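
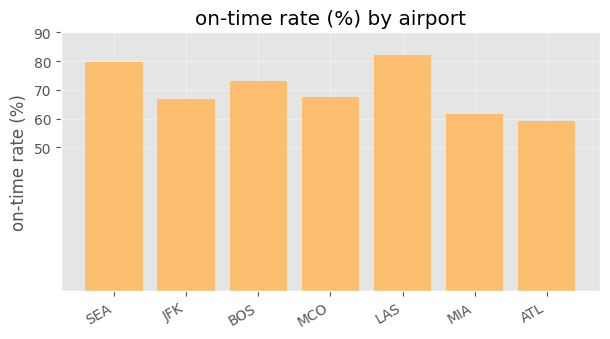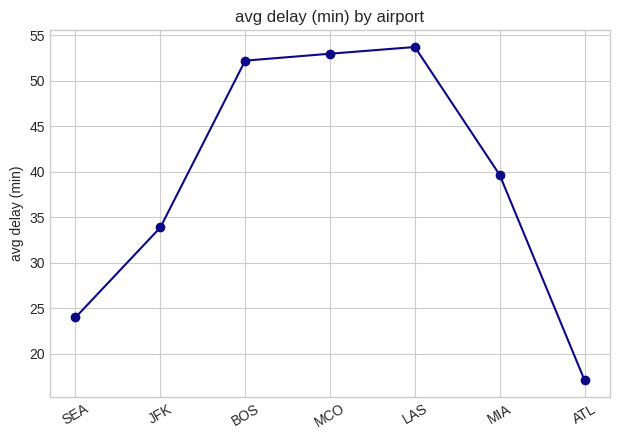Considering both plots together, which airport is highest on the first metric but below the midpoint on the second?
SEA

Chart 2 median avg delay (min) ≈ 40; below-median airports: SEA, JFK, ATL. Among those, SEA has the highest on-time rate (%) (≈ 80).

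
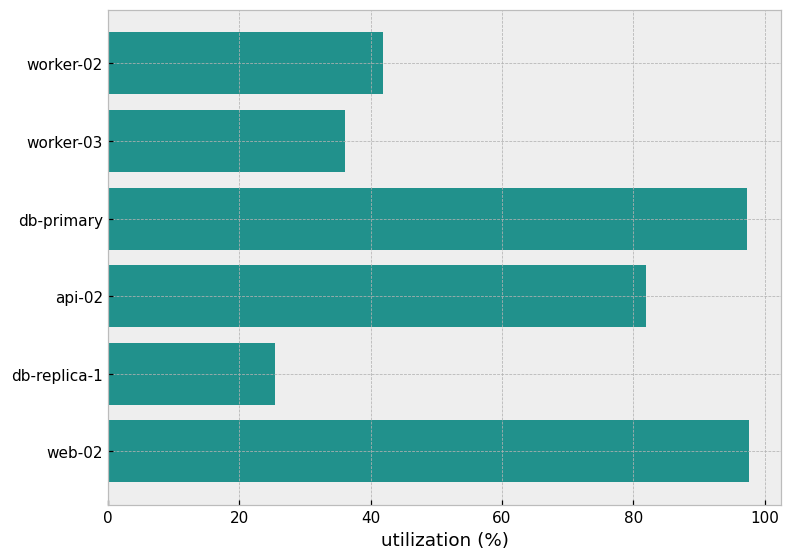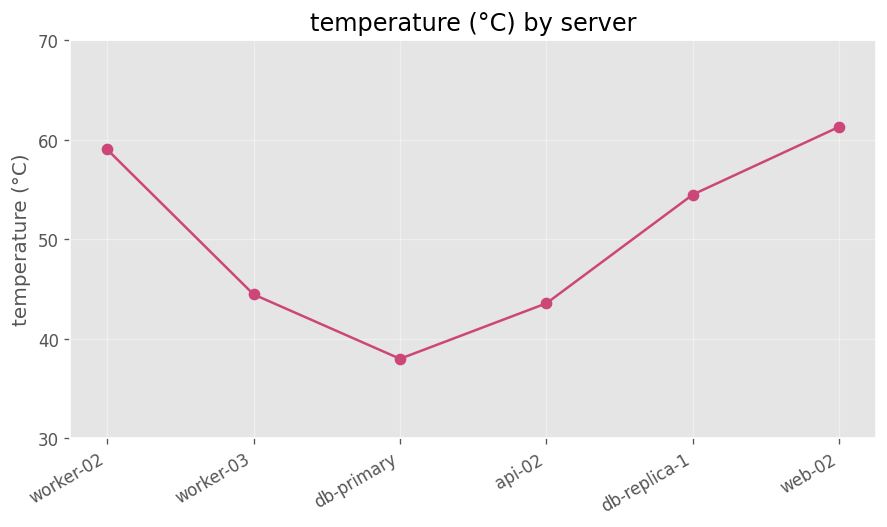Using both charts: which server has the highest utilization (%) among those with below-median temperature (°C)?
db-primary

Chart 2 median temperature (°C) ≈ 50; below-median servers: worker-03, db-primary, api-02. Among those, db-primary has the highest utilization (%) (≈ 100).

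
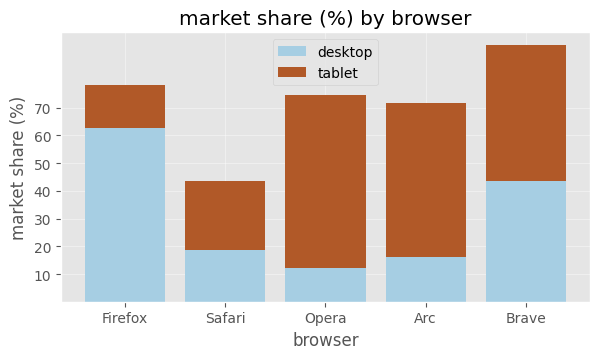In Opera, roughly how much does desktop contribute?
≈ 10

desktop top ≈ 10, bottom ≈ 0; segment ≈ 10.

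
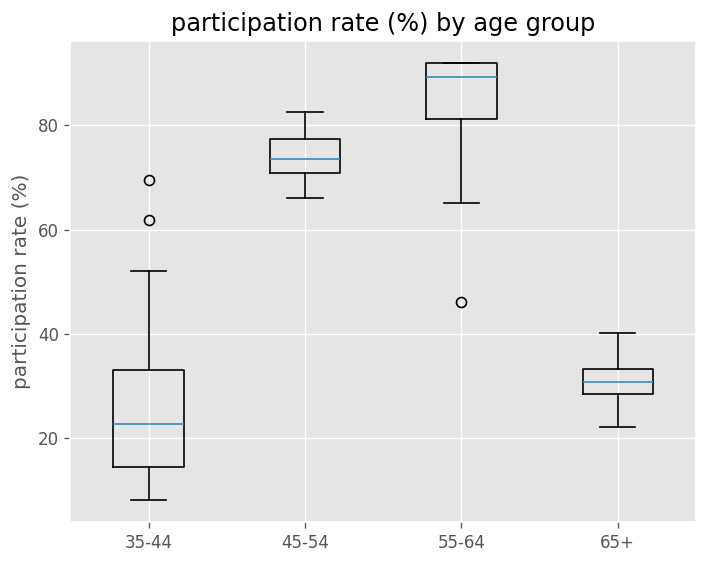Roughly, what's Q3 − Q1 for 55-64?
Q3 ≈ 90, Q1 ≈ 80; IQR ≈ 10.

≈ 10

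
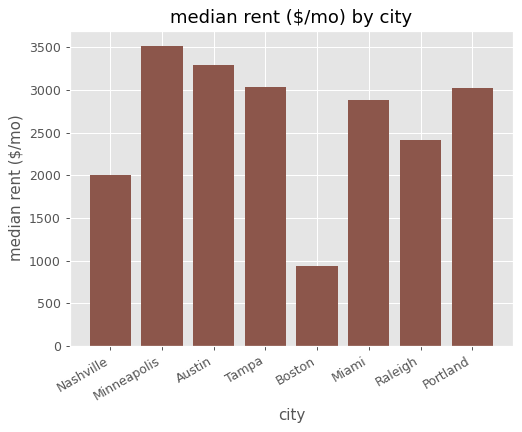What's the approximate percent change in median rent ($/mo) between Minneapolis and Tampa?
Minneapolis ≈ 3500, Tampa ≈ 3000; (3000 − 3500) / 3500 ≈ -14.3%.

≈ -14.3%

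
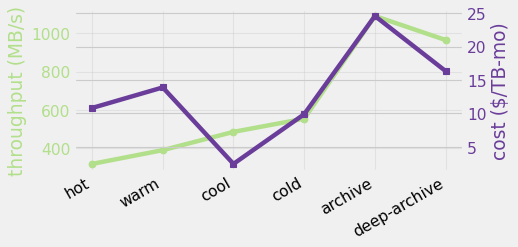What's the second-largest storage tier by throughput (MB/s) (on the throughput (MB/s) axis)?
deep-archive

Top 3 (on the throughput (MB/s) axis): archive ≈ 1100, deep-archive ≈ 1000, cold ≈ 600.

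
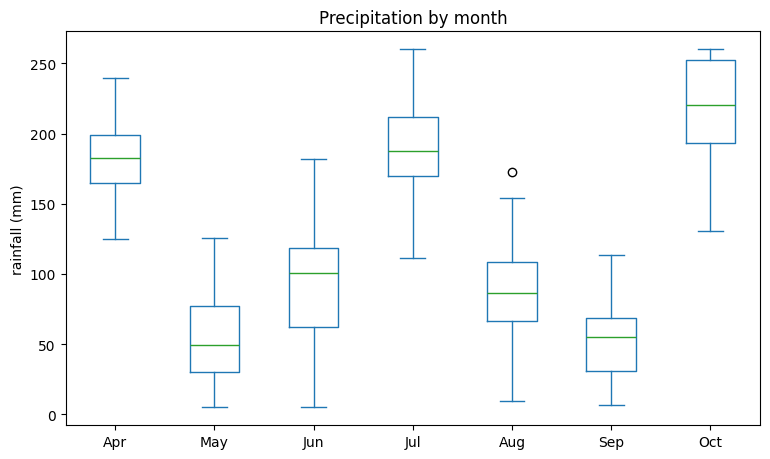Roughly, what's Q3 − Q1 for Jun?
Q3 ≈ 120, Q1 ≈ 60; IQR ≈ 60.

≈ 60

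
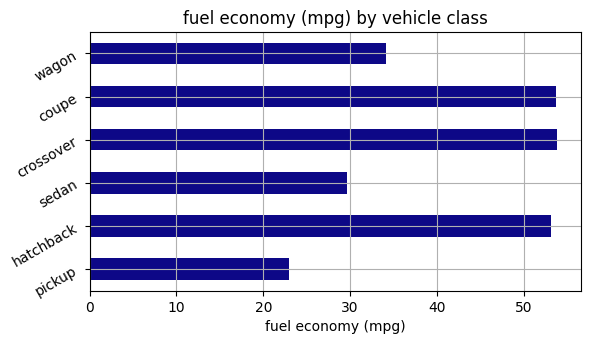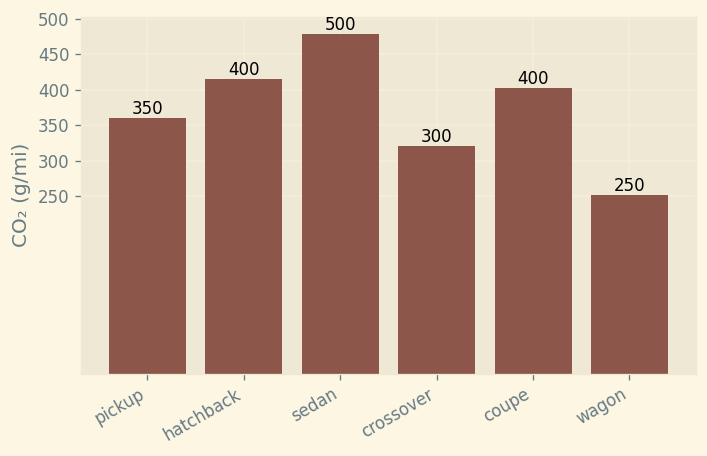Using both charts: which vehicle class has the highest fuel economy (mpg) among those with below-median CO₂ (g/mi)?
Chart 2 median CO₂ (g/mi) ≈ 400; below-median vehicle classes: pickup, crossover, wagon. Among those, crossover has the highest fuel economy (mpg) (≈ 55).

crossover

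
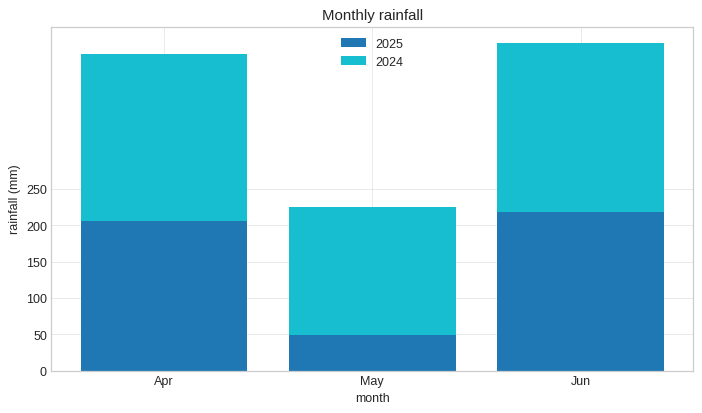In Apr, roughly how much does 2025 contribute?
2025 top ≈ 200, bottom ≈ 0; segment ≈ 200.

≈ 200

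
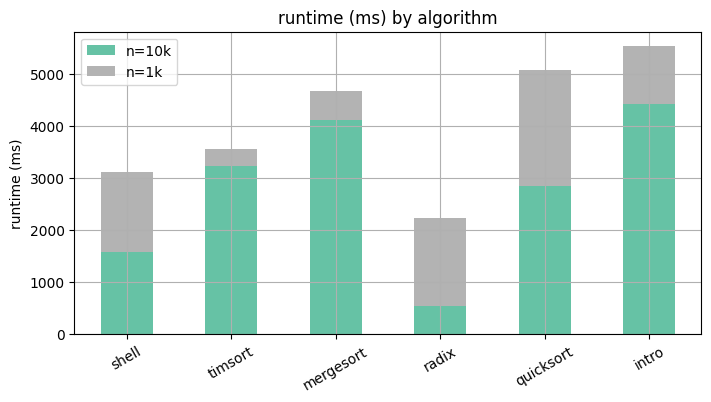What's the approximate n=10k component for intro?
≈ 4500

n=10k top ≈ 4500, bottom ≈ 0; segment ≈ 4500.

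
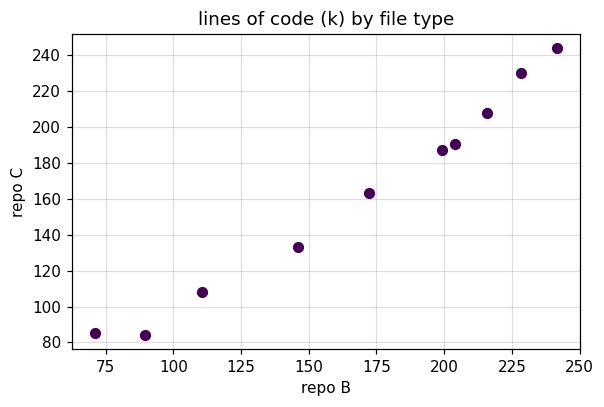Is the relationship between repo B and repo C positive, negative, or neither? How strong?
positive, strong

Points are positively correlated; strong (|r| ≈ 1.0).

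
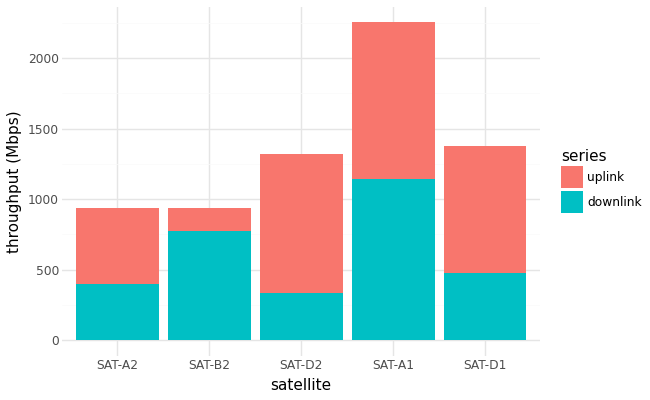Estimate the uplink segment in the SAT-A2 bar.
uplink top ≈ 1000, bottom ≈ 400; segment ≈ 600.

≈ 600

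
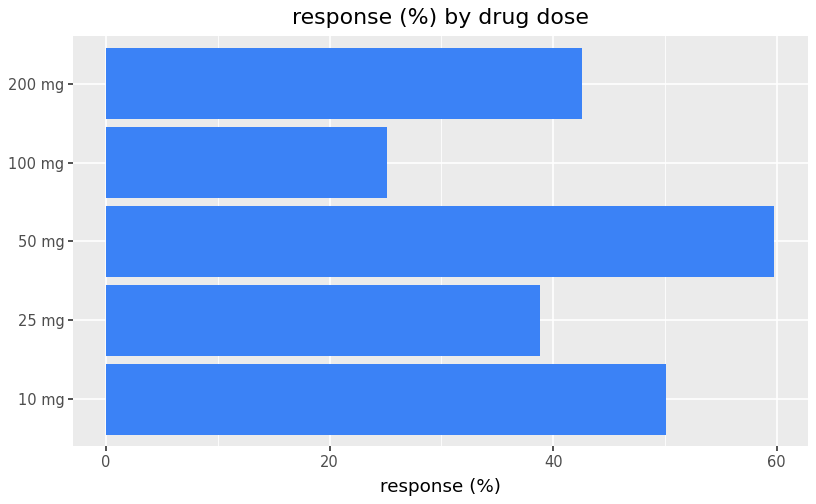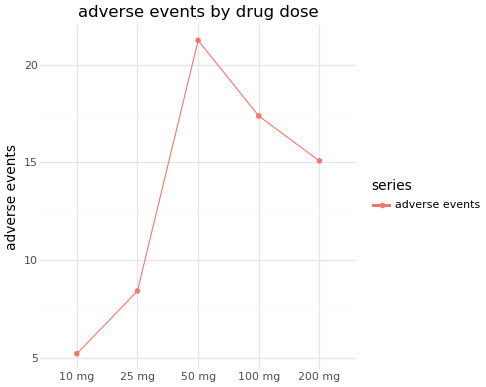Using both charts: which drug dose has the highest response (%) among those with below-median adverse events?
10 mg

Chart 2 median adverse events ≈ 16; below-median drug doses: 10 mg, 25 mg. Among those, 10 mg has the highest response (%) (≈ 50).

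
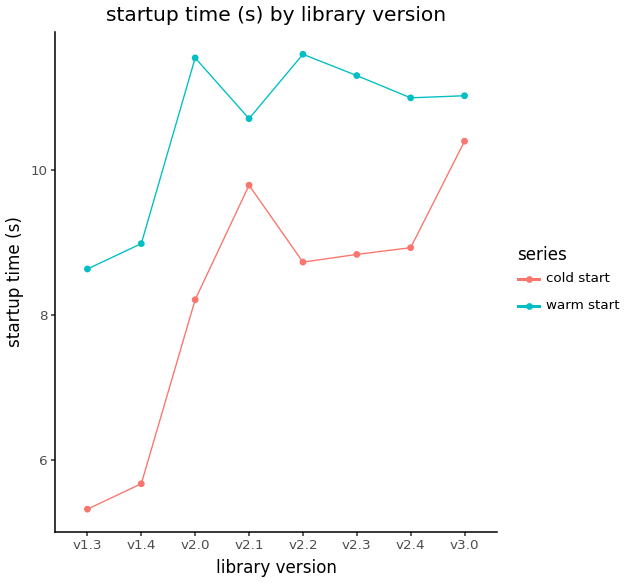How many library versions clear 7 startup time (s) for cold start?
6

Above 7: v2.0, v2.1, v2.2, v2.3, v2.4, v3.0.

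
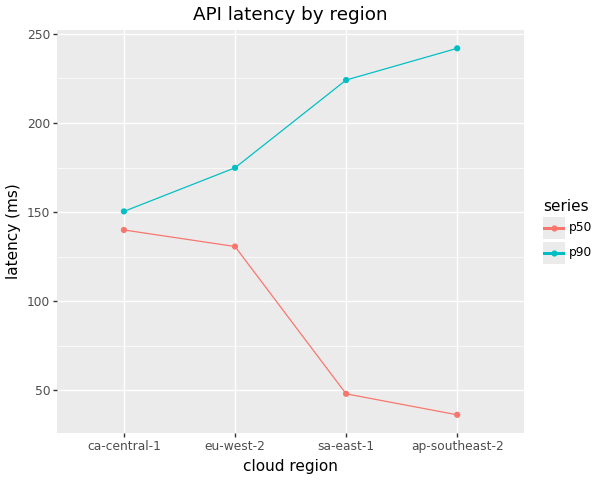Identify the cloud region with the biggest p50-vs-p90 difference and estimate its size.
ap-southeast-2: p50 ≈ 40, p90 ≈ 240 → gap ≈ 200. Next-largest (sa-east-1) is only ≈ 180.

ap-southeast-2, ≈ 200 ms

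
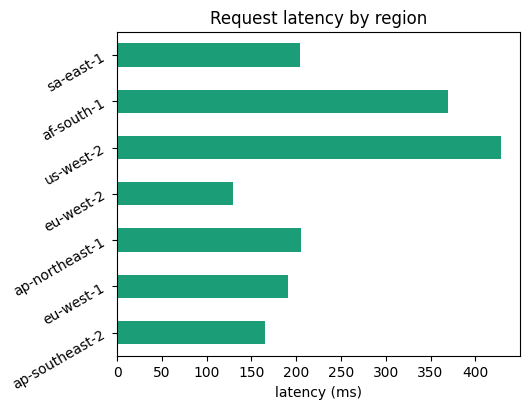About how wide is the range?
≈ 300

Max us-west-2 ≈ 450, min eu-west-2 ≈ 150; range ≈ 300.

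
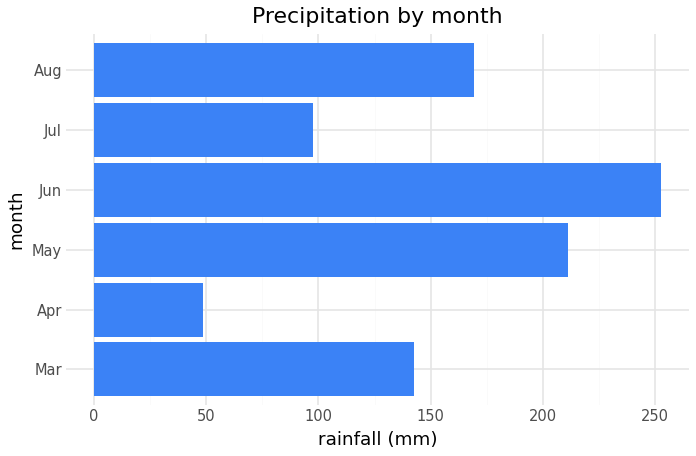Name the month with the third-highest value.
Top 4: Jun ≈ 250, May ≈ 200, Aug ≈ 175, Mar ≈ 150.

Aug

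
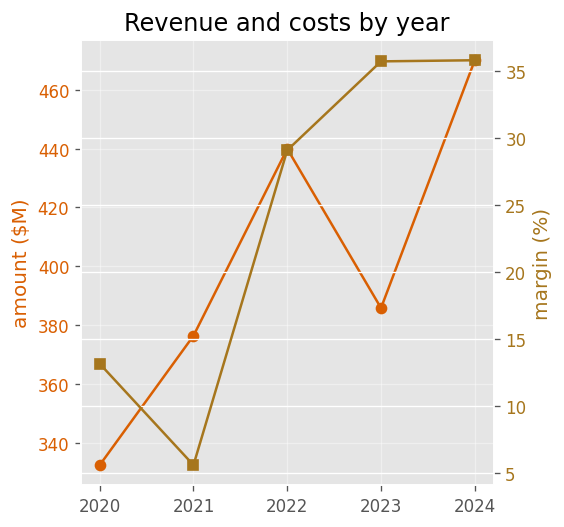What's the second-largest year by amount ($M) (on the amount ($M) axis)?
2022

Top 3 (on the amount ($M) axis): 2024 ≈ 480, 2022 ≈ 440, 2023 ≈ 380.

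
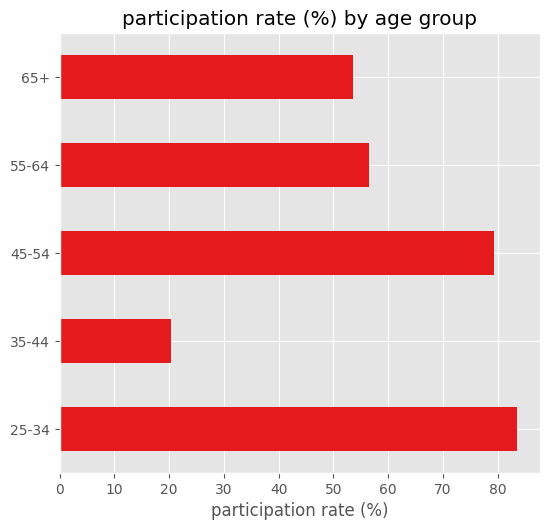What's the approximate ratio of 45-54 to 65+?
45-54 ≈ 80, 65+ ≈ 50; 80/50 ≈ 1.6.

≈ 1.6×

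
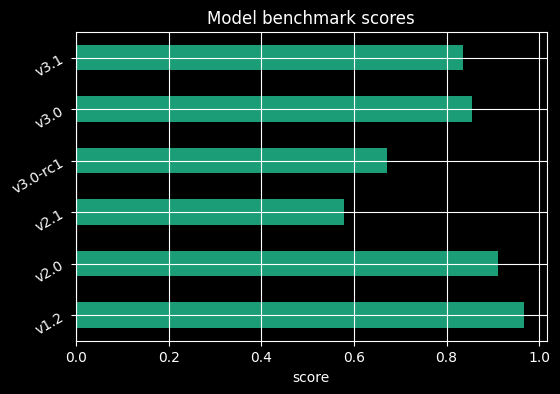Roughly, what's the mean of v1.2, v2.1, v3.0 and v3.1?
(1.0 + 0.6 + 0.9 + 0.8) / 4 ≈ 0.83.

≈ 0.83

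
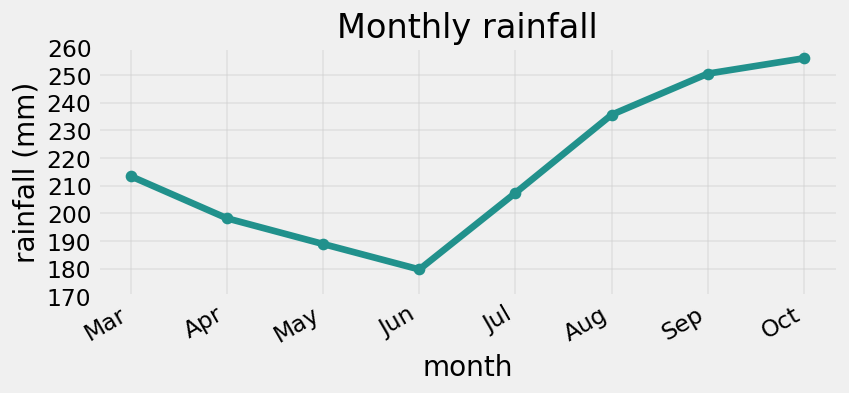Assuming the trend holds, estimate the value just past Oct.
≈ 270

Last three: 240, 250, 260 → slope ≈ 10/step → next ≈ 270.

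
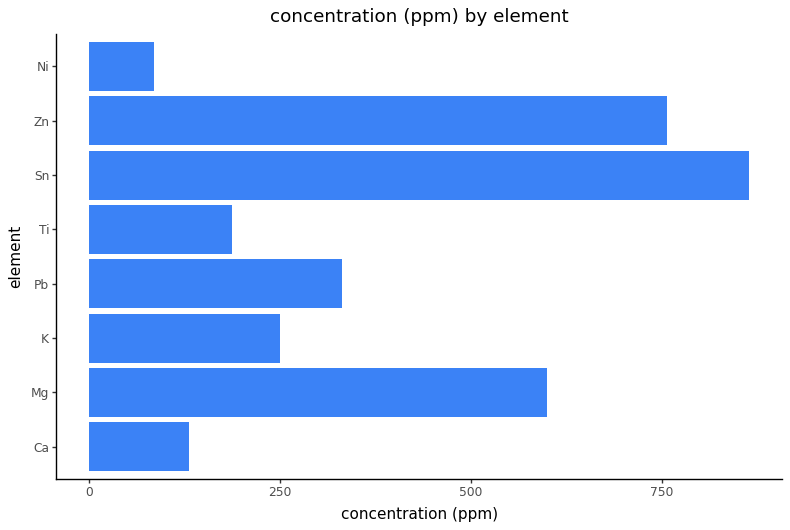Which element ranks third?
Top 4: Sn ≈ 900, Zn ≈ 800, Mg ≈ 600, Pb ≈ 300.

Mg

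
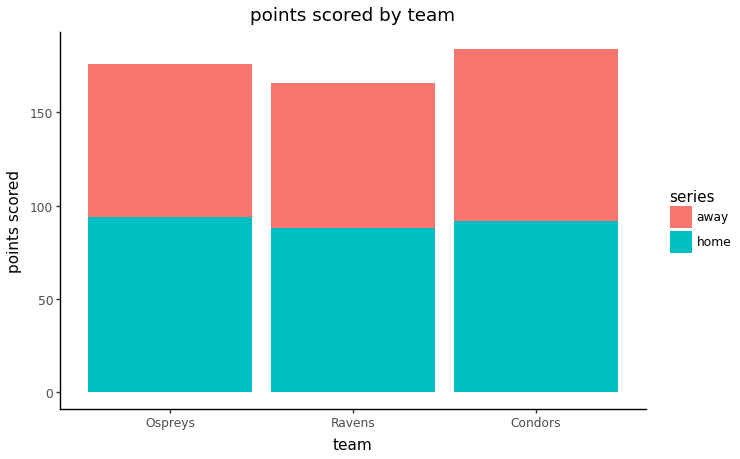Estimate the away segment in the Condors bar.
≈ 80

away top ≈ 180, bottom ≈ 100; segment ≈ 80.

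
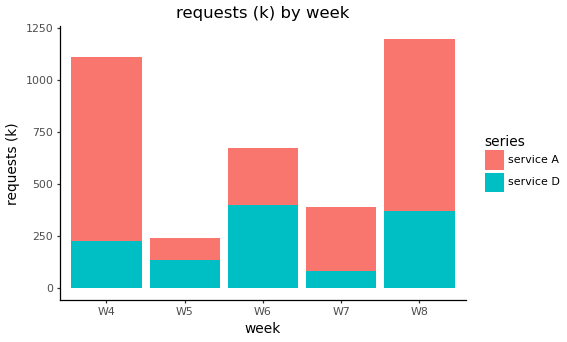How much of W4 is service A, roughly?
≈ 900

service A top ≈ 1100, bottom ≈ 200; segment ≈ 900.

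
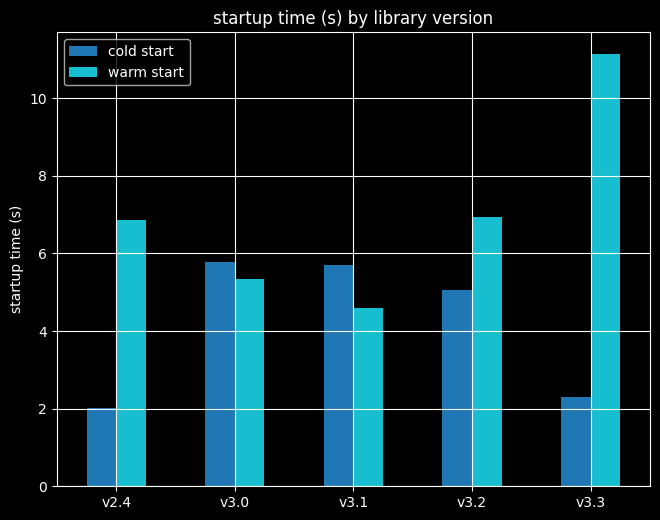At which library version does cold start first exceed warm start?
v2.4: cold start ≈ 2 vs warm start ≈ 7 (not yet); v3.0: cold start ≈ 6 vs warm start ≈ 5 (first crossover).

v3.0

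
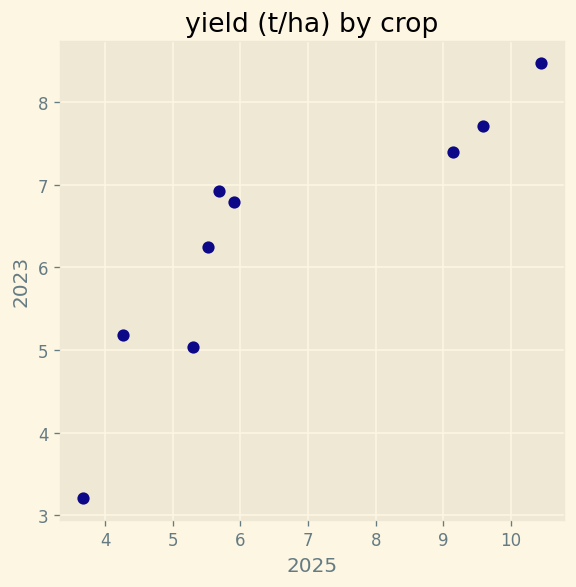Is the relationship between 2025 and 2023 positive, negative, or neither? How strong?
Points are positively correlated; strong (|r| ≈ 0.9).

positive, strong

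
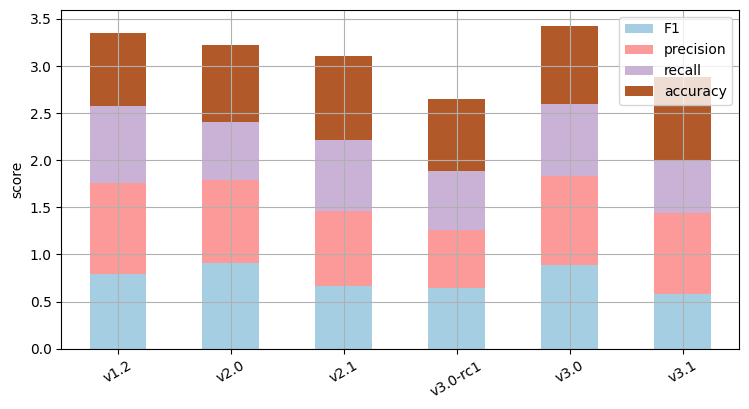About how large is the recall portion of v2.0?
≈ 0.5

recall top ≈ 2.5, bottom ≈ 2.0; segment ≈ 0.5.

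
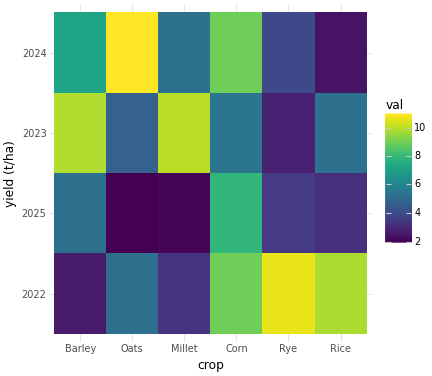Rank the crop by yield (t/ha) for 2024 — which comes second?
Top 3 for 2024: Oats ≈ 11, Corn ≈ 9, Barley ≈ 7.

Corn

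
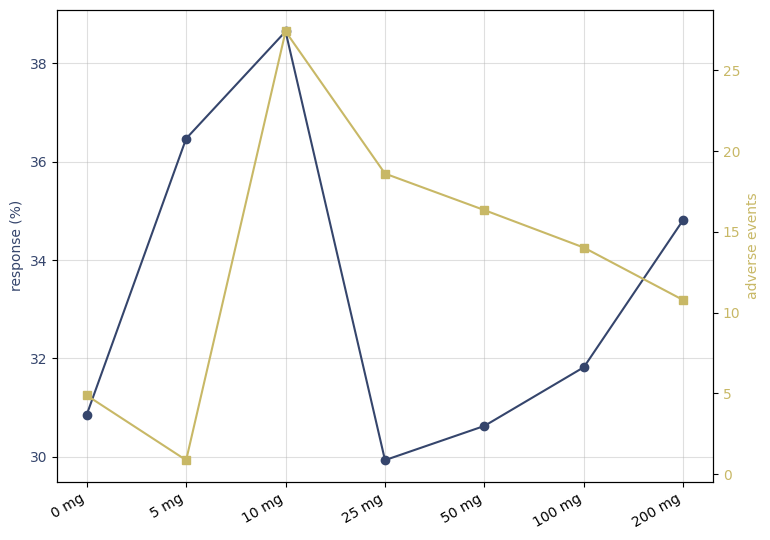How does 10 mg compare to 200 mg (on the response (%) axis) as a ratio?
≈ 1.11×

10 mg ≈ 39, 200 mg ≈ 35; 39/35 ≈ 1.11.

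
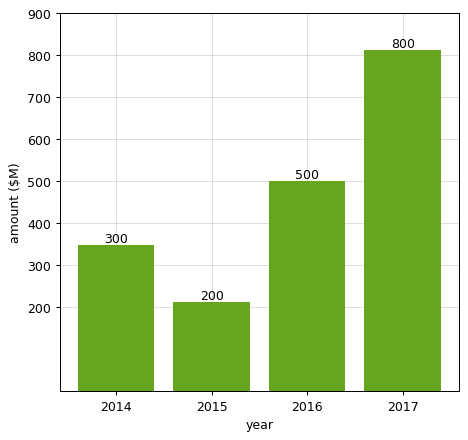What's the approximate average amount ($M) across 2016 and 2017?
(500 + 800) / 2 ≈ 650.

≈ 650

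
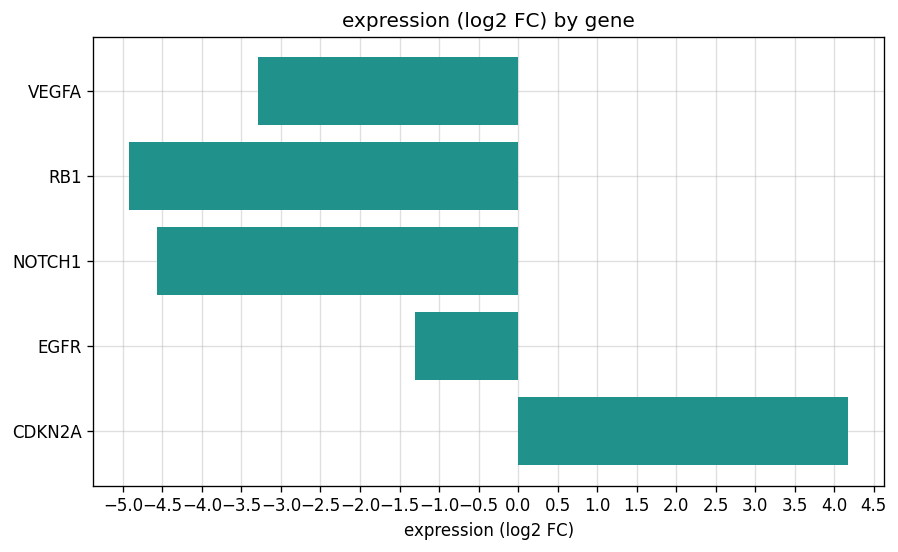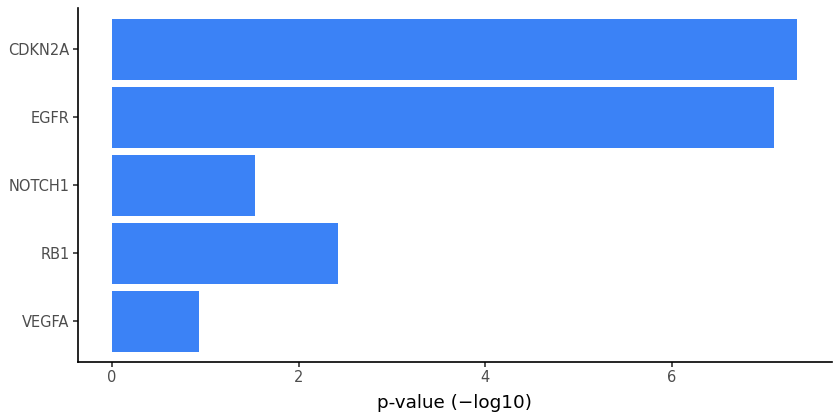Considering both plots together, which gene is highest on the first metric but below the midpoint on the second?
VEGFA

Chart 2 median p-value (−log10) ≈ 2; below-median genes: VEGFA, NOTCH1. Among those, VEGFA has the highest expression (log2 FC) (≈ -3.5).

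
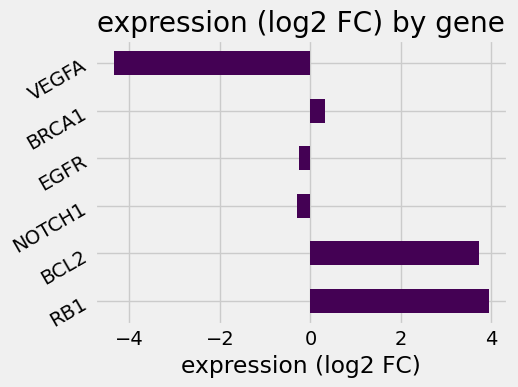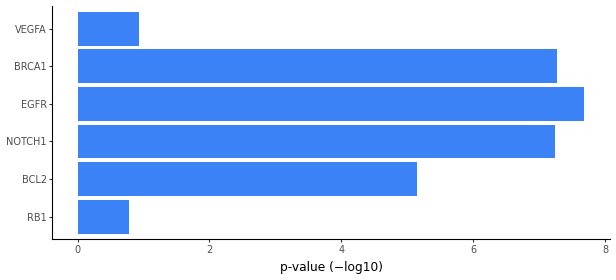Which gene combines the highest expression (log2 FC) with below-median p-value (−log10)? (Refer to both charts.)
Chart 2 median p-value (−log10) ≈ 6; below-median genes: RB1, BCL2, VEGFA. Among those, RB1 has the highest expression (log2 FC) (≈ 4).

RB1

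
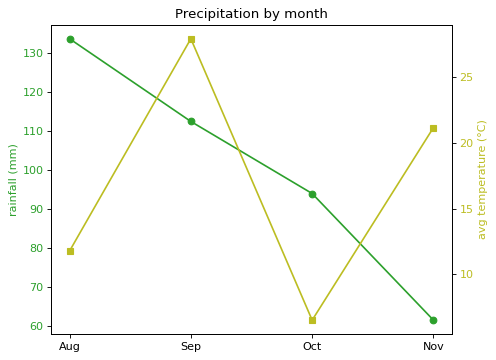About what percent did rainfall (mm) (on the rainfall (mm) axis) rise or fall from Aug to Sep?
≈ -15.4%

Aug ≈ 130, Sep ≈ 110; (110 − 130) / 130 ≈ -15.4%.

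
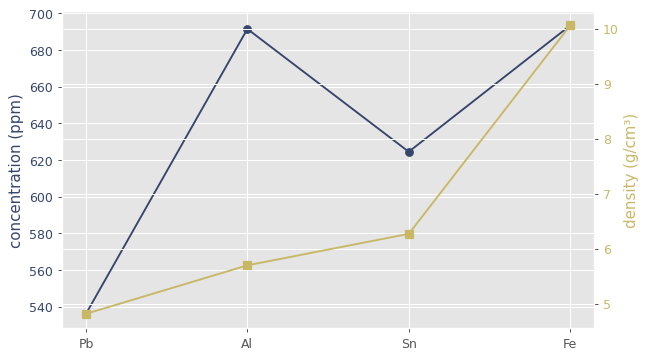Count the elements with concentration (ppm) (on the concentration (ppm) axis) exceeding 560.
3

Above 560: Al, Sn, Fe.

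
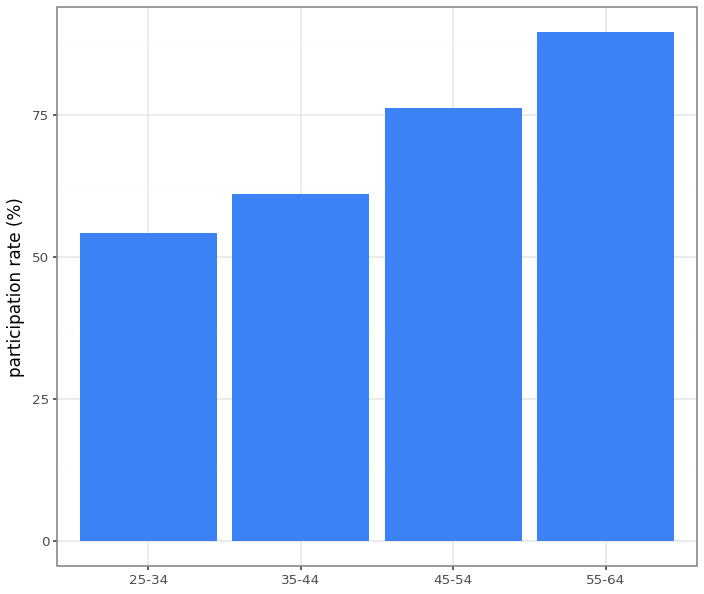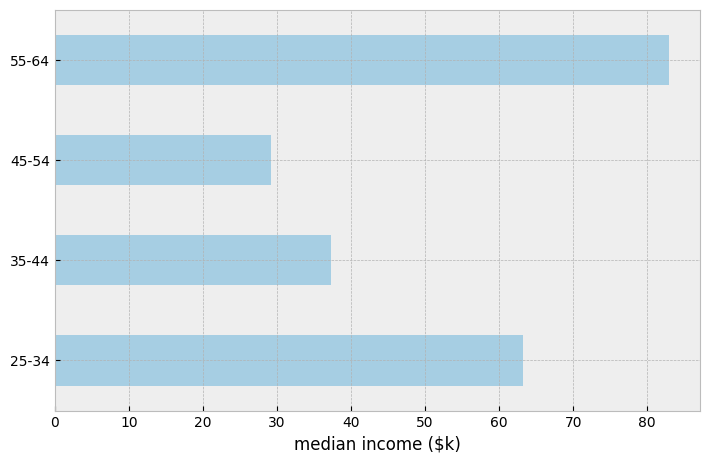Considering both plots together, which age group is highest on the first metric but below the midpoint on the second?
45-54

Chart 2 median median income ($k) ≈ 50; below-median age groups: 35-44, 45-54. Among those, 45-54 has the highest participation rate (%) (≈ 80).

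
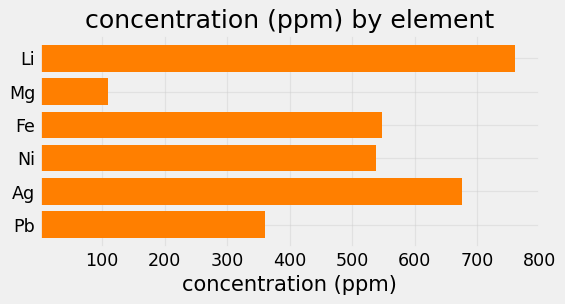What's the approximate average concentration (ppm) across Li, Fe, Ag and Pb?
≈ 600

(800 + 500 + 700 + 400) / 4 ≈ 600.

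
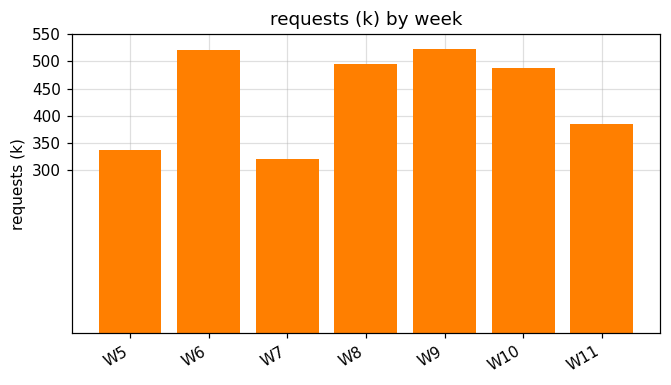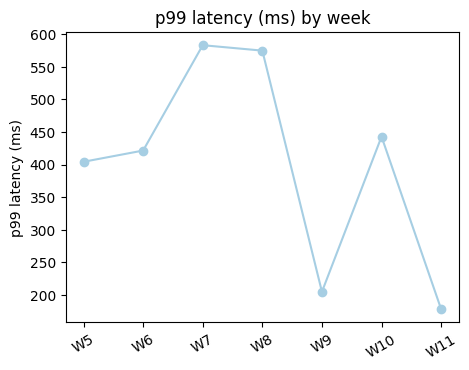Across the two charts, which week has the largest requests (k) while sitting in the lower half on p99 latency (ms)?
W9

Chart 2 median p99 latency (ms) ≈ 400; below-median weeks: W5, W9, W11. Among those, W9 has the highest requests (k) (≈ 500).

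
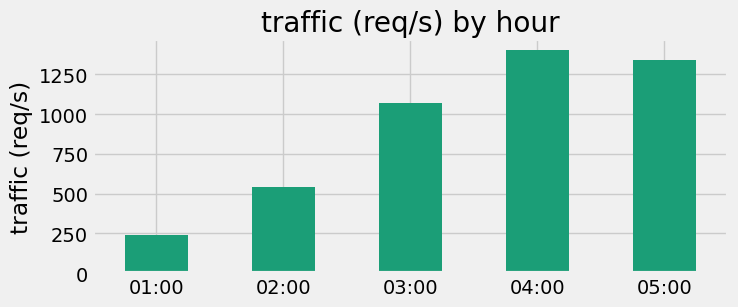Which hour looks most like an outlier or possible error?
01:00 ≈ 200; the rest sit between ≈ 600 and ≈ 1400.

01:00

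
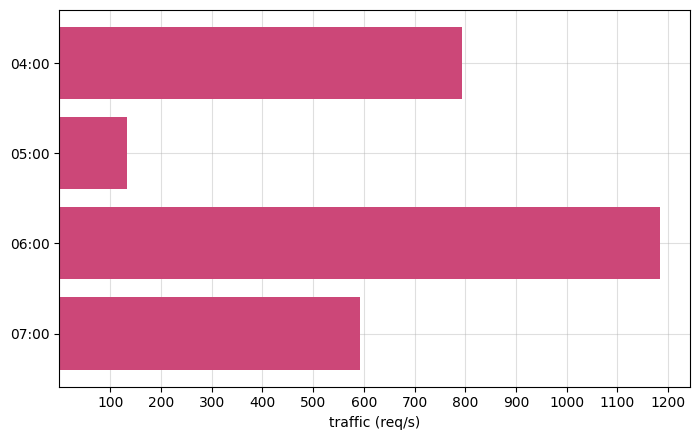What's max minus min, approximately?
≈ 1100

Max 06:00 ≈ 1200, min 05:00 ≈ 100; range ≈ 1100.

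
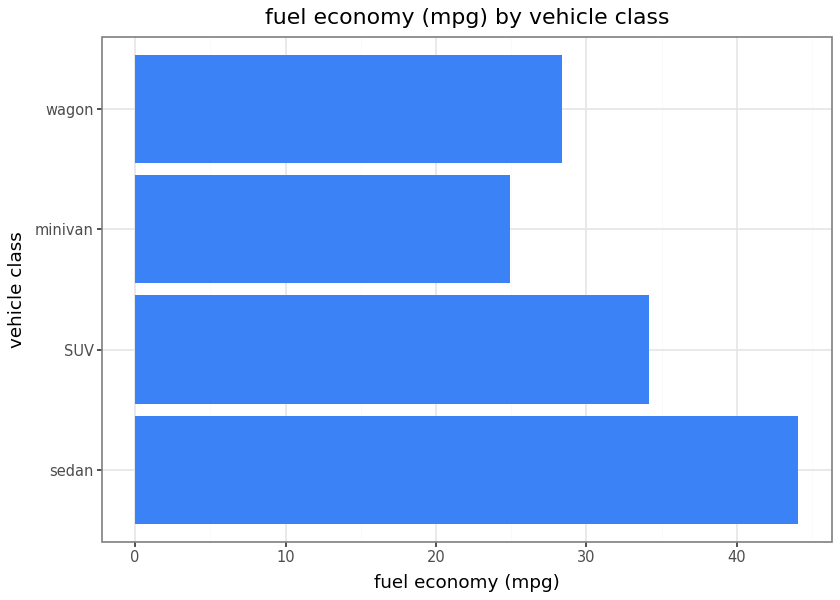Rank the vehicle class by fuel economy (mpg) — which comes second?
Top 3: sedan ≈ 45, SUV ≈ 35, wagon ≈ 30.

SUV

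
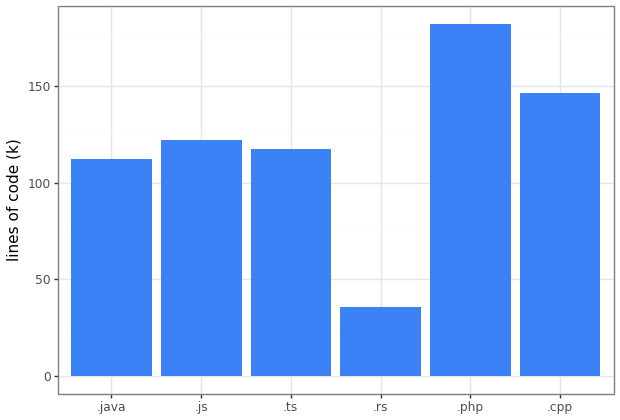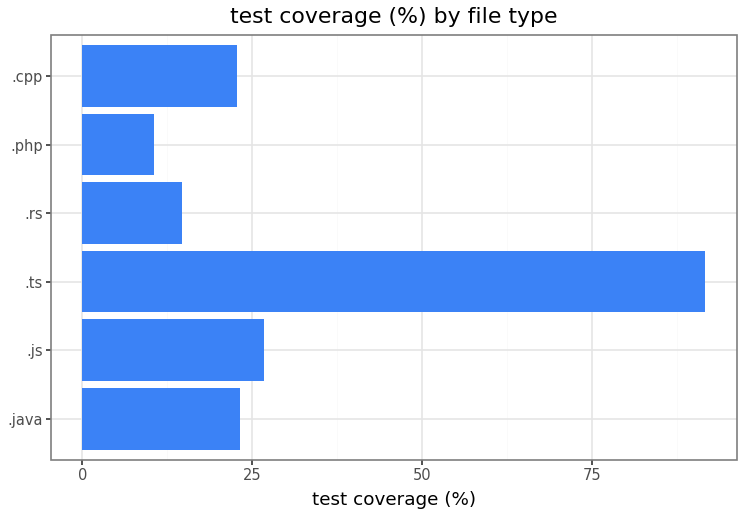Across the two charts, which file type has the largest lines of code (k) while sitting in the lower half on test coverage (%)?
.php

Chart 2 median test coverage (%) ≈ 20; below-median file types: .rs, .php, .cpp. Among those, .php has the highest lines of code (k) (≈ 180).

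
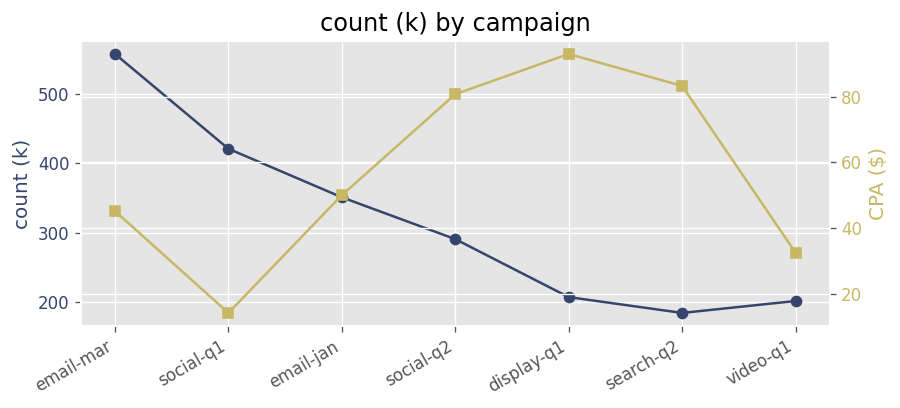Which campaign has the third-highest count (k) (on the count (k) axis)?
Top 4 (on the count (k) axis): email-mar ≈ 550, social-q1 ≈ 400, email-jan ≈ 350, social-q2 ≈ 300.

email-jan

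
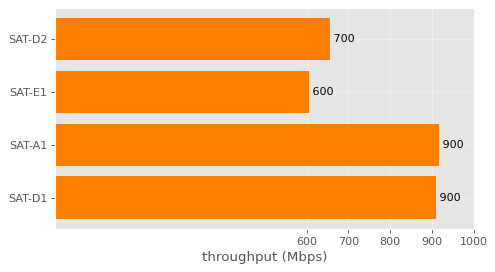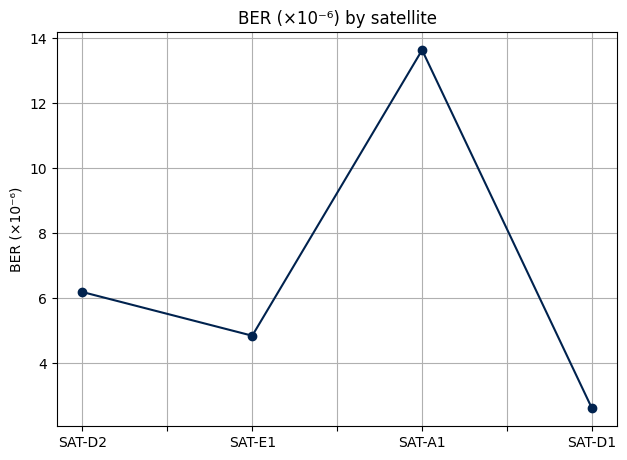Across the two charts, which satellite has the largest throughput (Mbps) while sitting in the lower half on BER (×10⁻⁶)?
Chart 2 median BER (×10⁻⁶) ≈ 6; below-median satellites: SAT-E1, SAT-D1. Among those, SAT-D1 has the highest throughput (Mbps) (≈ 900).

SAT-D1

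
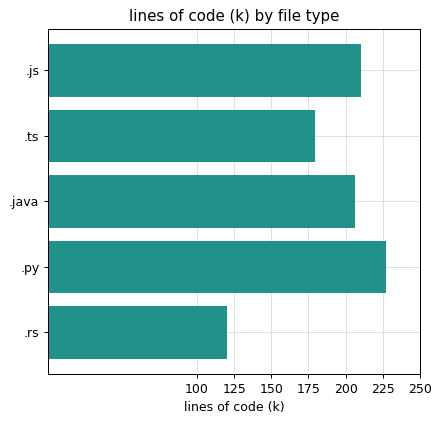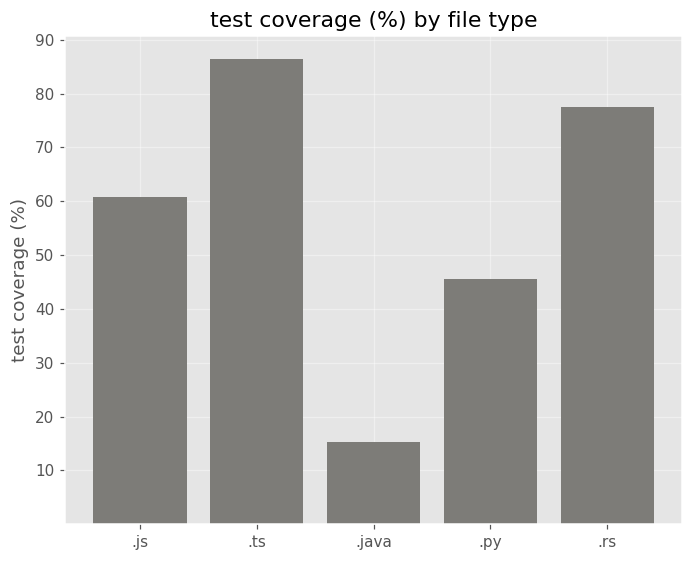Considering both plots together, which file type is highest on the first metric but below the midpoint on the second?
Chart 2 median test coverage (%) ≈ 60; below-median file types: .java, .py. Among those, .py has the highest lines of code (k) (≈ 225).

.py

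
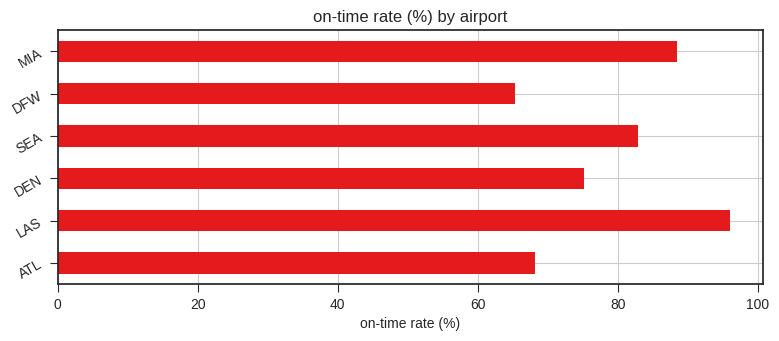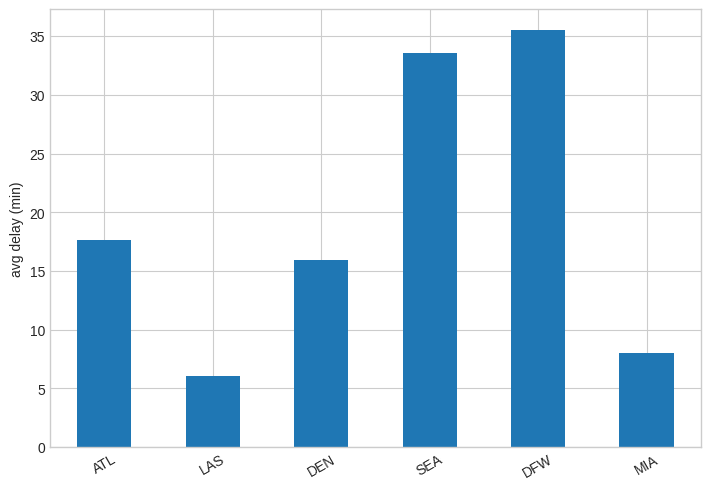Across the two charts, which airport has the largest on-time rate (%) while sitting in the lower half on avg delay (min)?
LAS

Chart 2 median avg delay (min) ≈ 15; below-median airports: LAS, DEN, MIA. Among those, LAS has the highest on-time rate (%) (≈ 100).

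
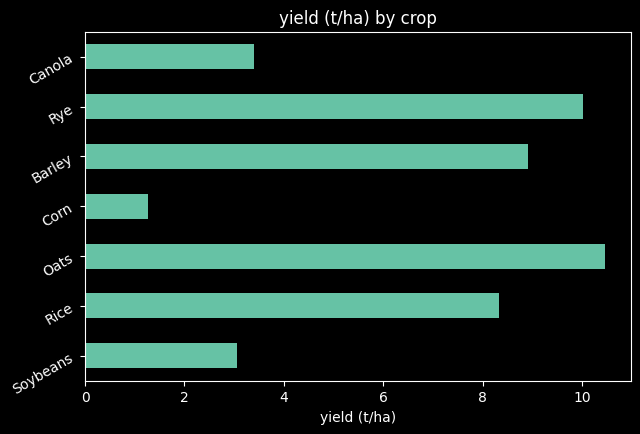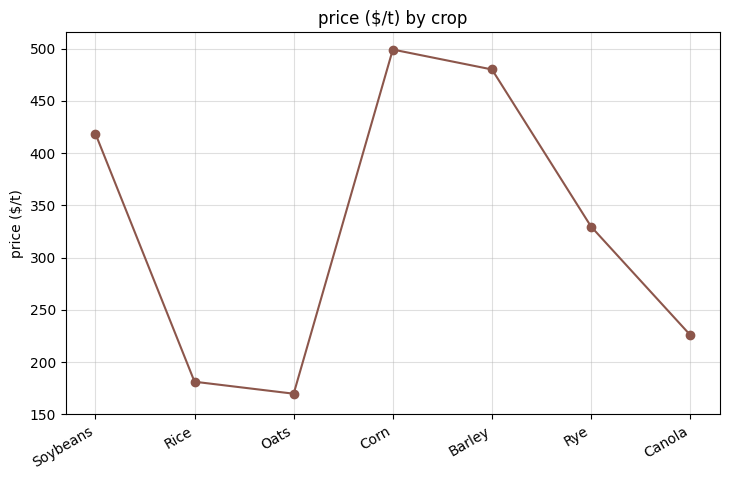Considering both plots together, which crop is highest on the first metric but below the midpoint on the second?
Chart 2 median price ($/t) ≈ 350; below-median crops: Rice, Oats, Canola. Among those, Oats has the highest yield (t/ha) (≈ 10).

Oats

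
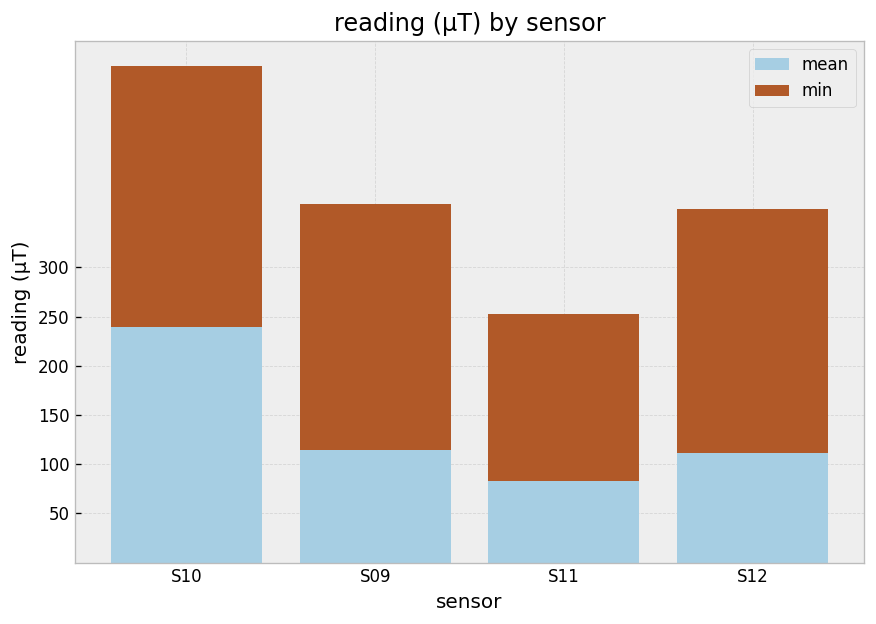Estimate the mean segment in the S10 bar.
≈ 250

mean top ≈ 250, bottom ≈ 0; segment ≈ 250.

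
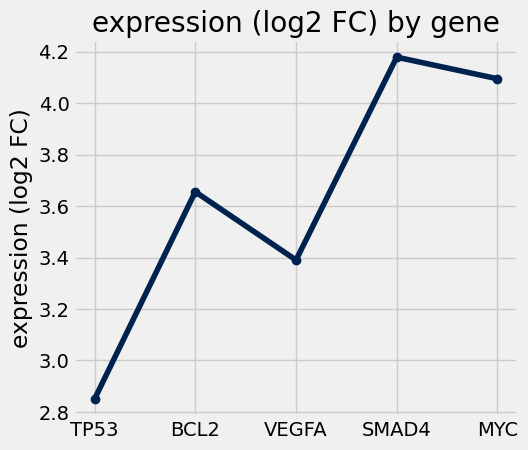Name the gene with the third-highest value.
Top 4: SMAD4 ≈ 4.2, MYC ≈ 4.0, BCL2 ≈ 3.6, VEGFA ≈ 3.4.

BCL2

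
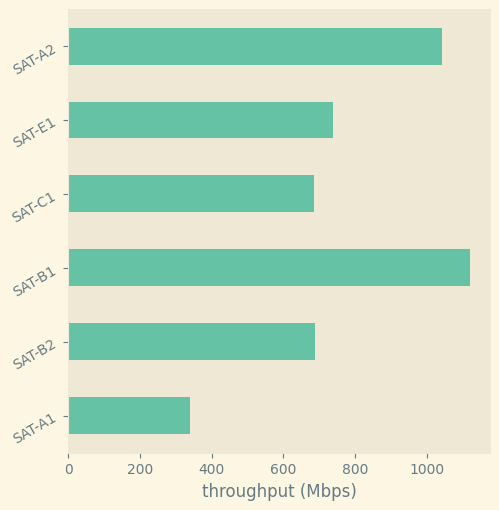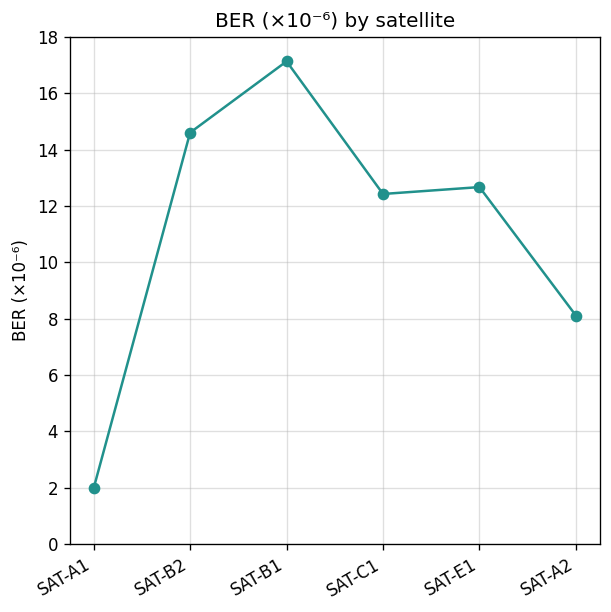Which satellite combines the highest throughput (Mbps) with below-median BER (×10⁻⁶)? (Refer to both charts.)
Chart 2 median BER (×10⁻⁶) ≈ 12; below-median satellites: SAT-A1, SAT-C1, SAT-A2. Among those, SAT-A2 has the highest throughput (Mbps) (≈ 1000).

SAT-A2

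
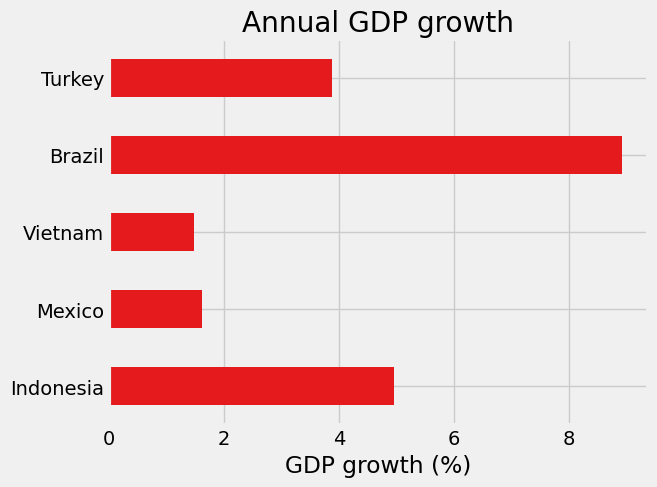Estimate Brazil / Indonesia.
≈ 1.8×

Brazil ≈ 9, Indonesia ≈ 5; 9/5 ≈ 1.8.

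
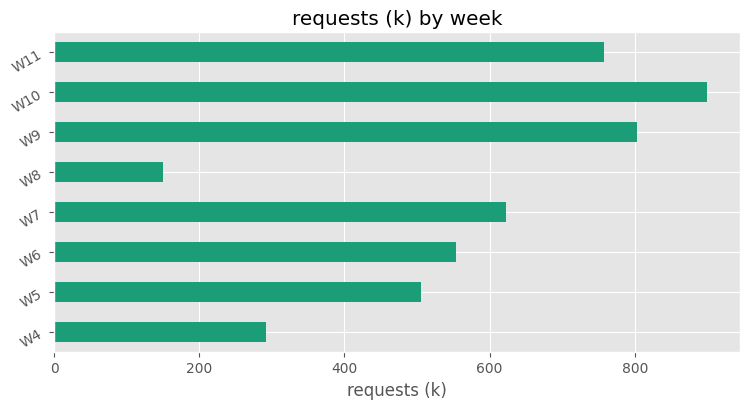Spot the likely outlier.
W8

W8 ≈ 200; the rest sit between ≈ 300 and ≈ 900.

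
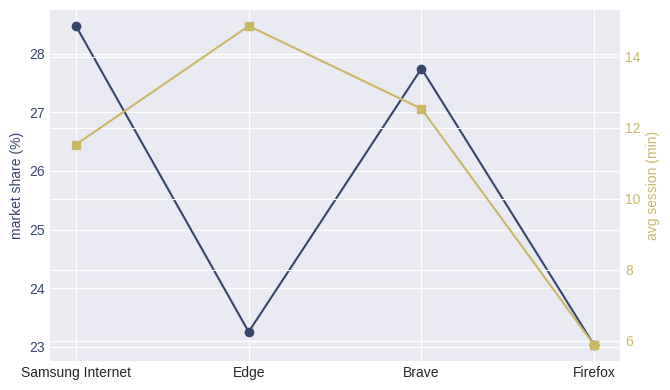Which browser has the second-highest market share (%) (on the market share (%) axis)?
Brave

Top 3 (on the market share (%) axis): Samsung Internet ≈ 28.5, Brave ≈ 27.5, Edge ≈ 23.5.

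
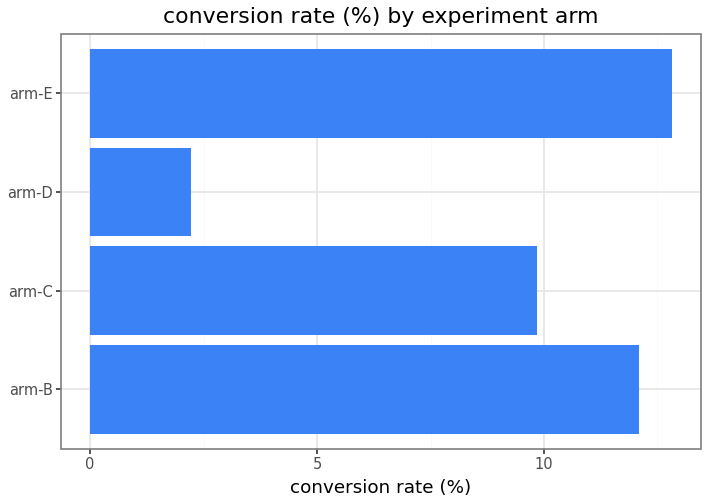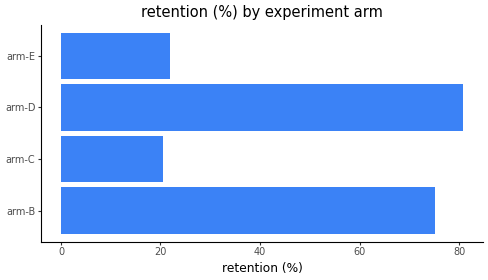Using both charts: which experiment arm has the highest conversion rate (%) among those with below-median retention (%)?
arm-E

Chart 2 median retention (%) ≈ 50; below-median experiment arms: arm-C, arm-E. Among those, arm-E has the highest conversion rate (%) (≈ 12).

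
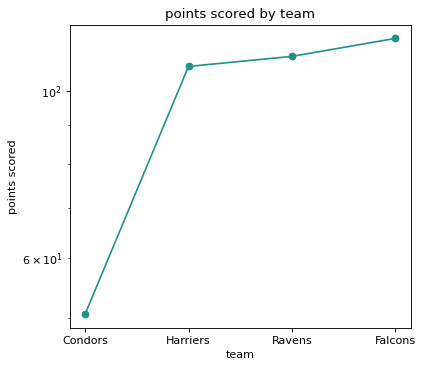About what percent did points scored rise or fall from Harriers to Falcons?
Harriers ≈ 110, Falcons ≈ 120; (120 − 110) / 110 ≈ +9.1%.

≈ +9.1%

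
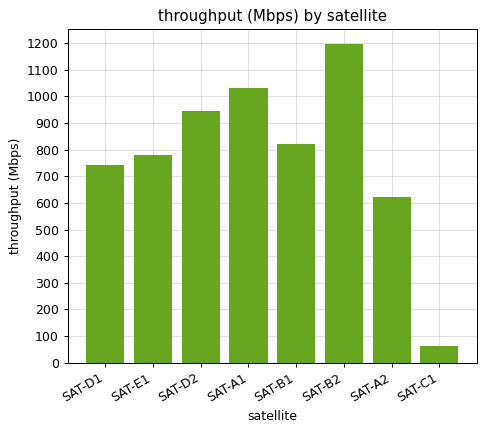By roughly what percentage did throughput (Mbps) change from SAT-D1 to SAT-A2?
≈ -14.3%

SAT-D1 ≈ 700, SAT-A2 ≈ 600; (600 − 700) / 700 ≈ -14.3%.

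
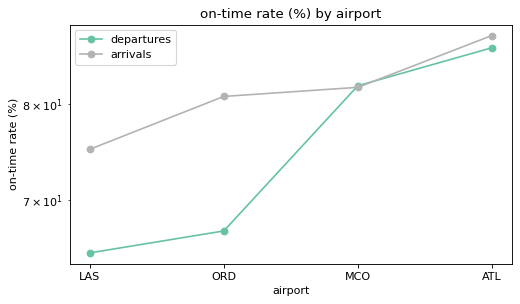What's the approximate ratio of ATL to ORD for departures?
≈ 1.26×

ATL ≈ 86, ORD ≈ 68; 86/68 ≈ 1.26.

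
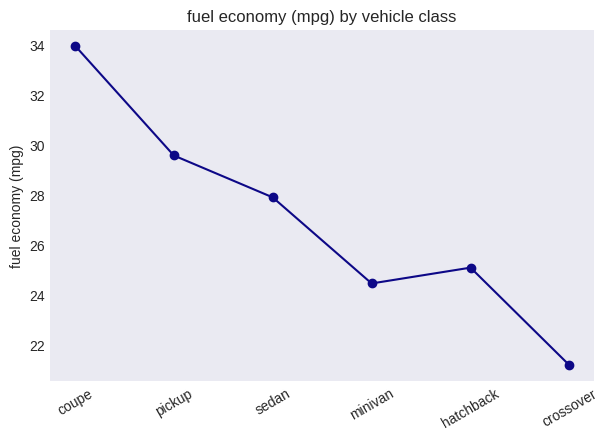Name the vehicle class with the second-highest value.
pickup

Top 3: coupe ≈ 34, pickup ≈ 30, sedan ≈ 28.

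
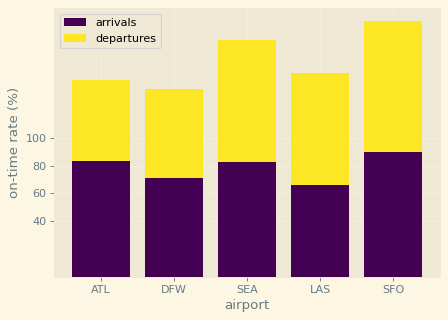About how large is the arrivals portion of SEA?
≈ 80

arrivals top ≈ 80, bottom ≈ 0; segment ≈ 80.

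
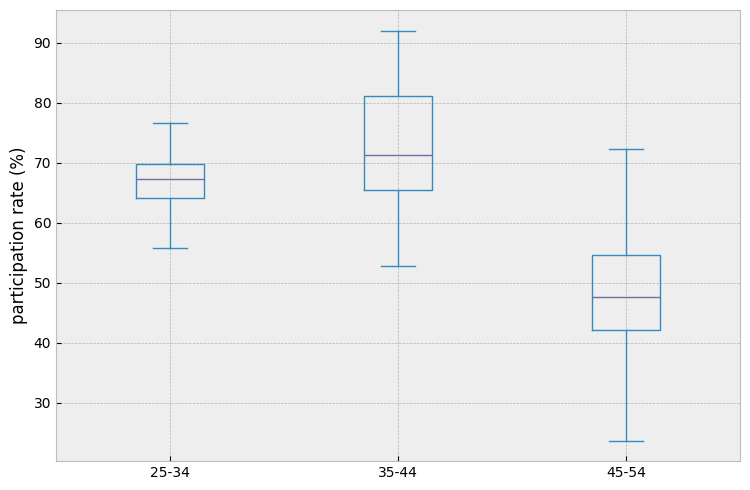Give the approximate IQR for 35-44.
Q3 ≈ 82, Q1 ≈ 66; IQR ≈ 16.

≈ 16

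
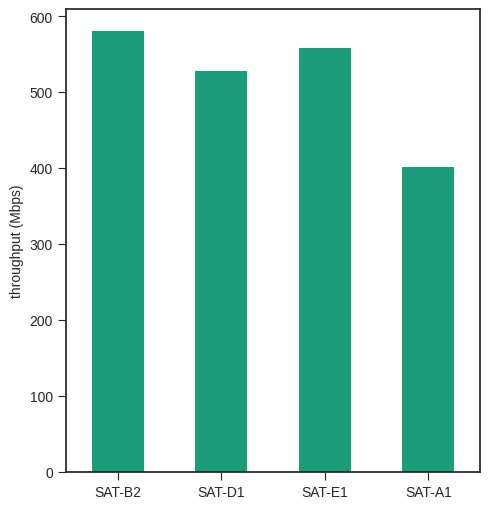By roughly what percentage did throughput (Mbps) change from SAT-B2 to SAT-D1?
≈ -8.3%

SAT-B2 ≈ 600, SAT-D1 ≈ 550; (550 − 600) / 600 ≈ -8.3%.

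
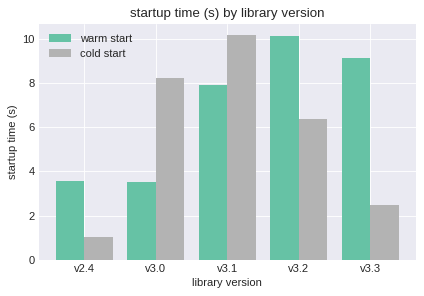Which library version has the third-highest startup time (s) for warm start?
v3.1

Top 4 for warm start: v3.2 ≈ 10, v3.3 ≈ 9, v3.1 ≈ 8, v2.4 ≈ 4.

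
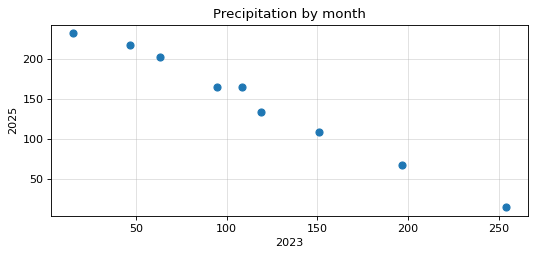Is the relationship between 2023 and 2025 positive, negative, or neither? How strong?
negative, strong

Points are negatively correlated; strong (|r| ≈ 1.0).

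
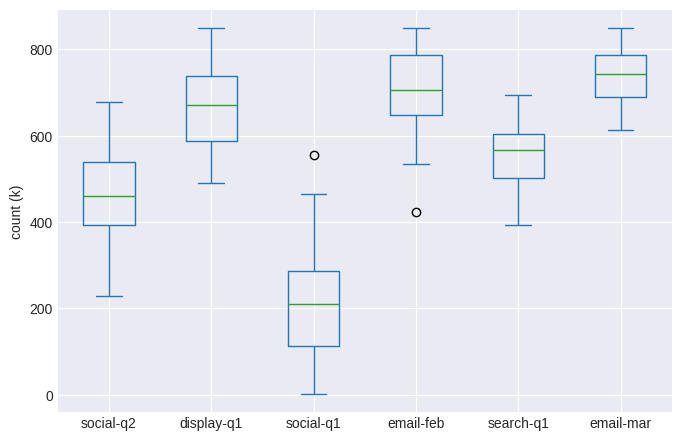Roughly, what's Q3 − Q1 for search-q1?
≈ 100

Q3 ≈ 600, Q1 ≈ 500; IQR ≈ 100.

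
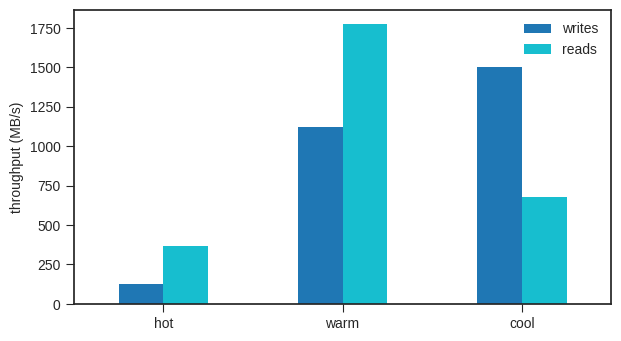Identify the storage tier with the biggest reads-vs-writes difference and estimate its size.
cool: reads ≈ 600, writes ≈ 1600 → gap ≈ 1000. Next-largest (warm) is only ≈ 600.

cool, ≈ 1000 MB/s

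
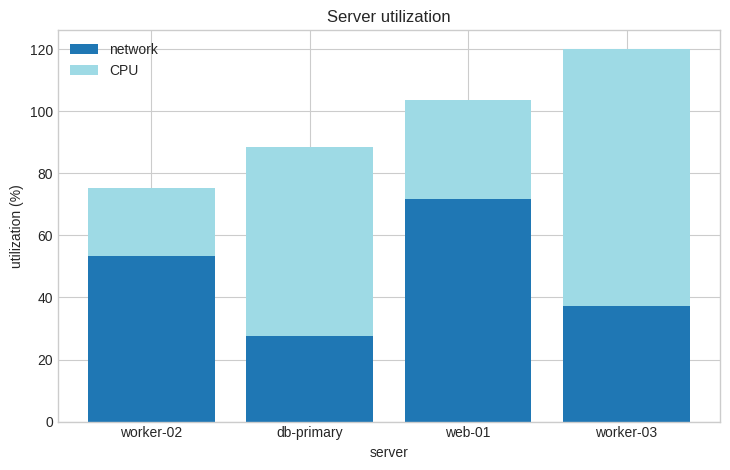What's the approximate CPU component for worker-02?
≈ 20

CPU top ≈ 80, bottom ≈ 60; segment ≈ 20.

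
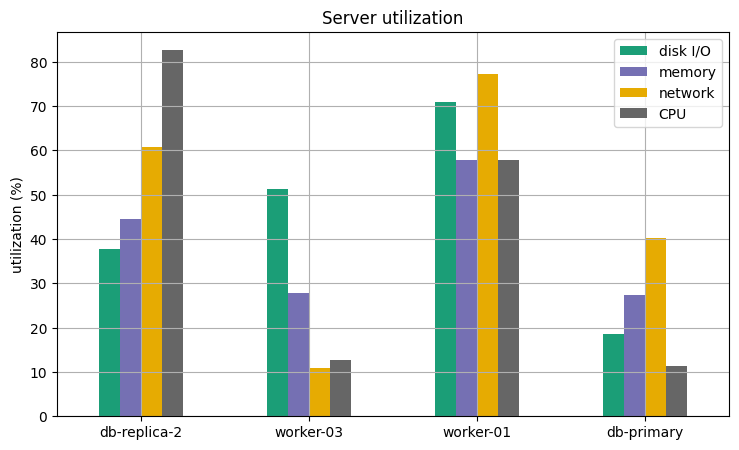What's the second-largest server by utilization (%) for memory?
db-replica-2

Top 3 for memory: worker-01 ≈ 60, db-replica-2 ≈ 40, worker-03 ≈ 30.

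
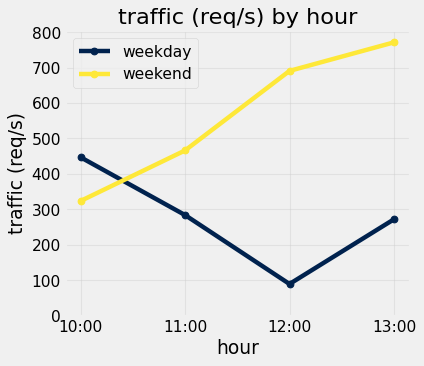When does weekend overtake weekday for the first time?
10:00: weekend ≈ 300 vs weekday ≈ 400 (not yet); 11:00: weekend ≈ 500 vs weekday ≈ 300 (first crossover).

11:00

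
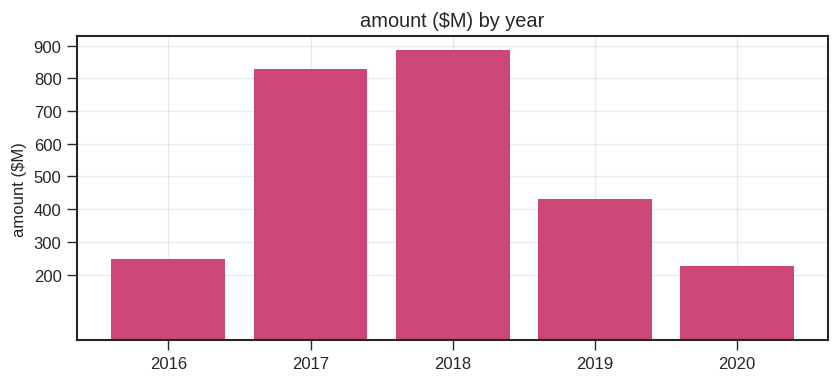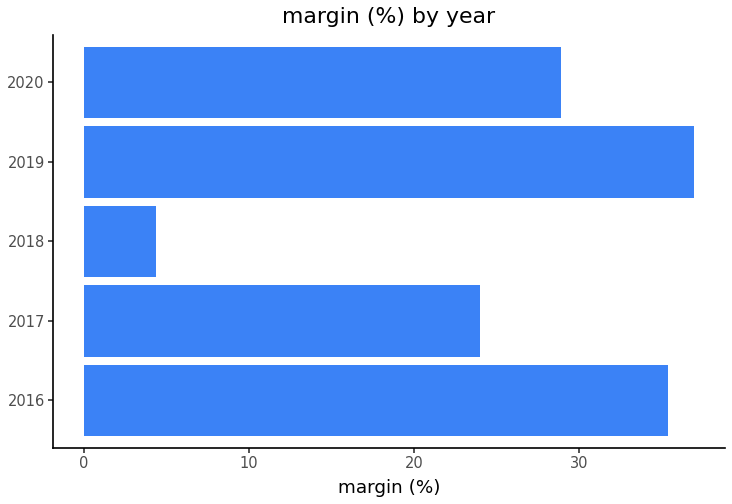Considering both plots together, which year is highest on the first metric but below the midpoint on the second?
2018

Chart 2 median margin (%) ≈ 30; below-median years: 2017, 2018. Among those, 2018 has the highest amount ($M) (≈ 900).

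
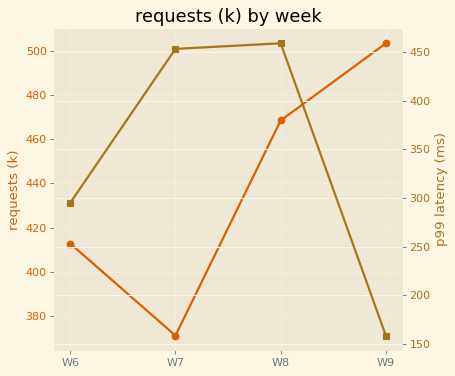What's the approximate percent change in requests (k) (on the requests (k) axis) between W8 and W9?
≈ +8.7%

W8 ≈ 460, W9 ≈ 500; (500 − 460) / 460 ≈ +8.7%.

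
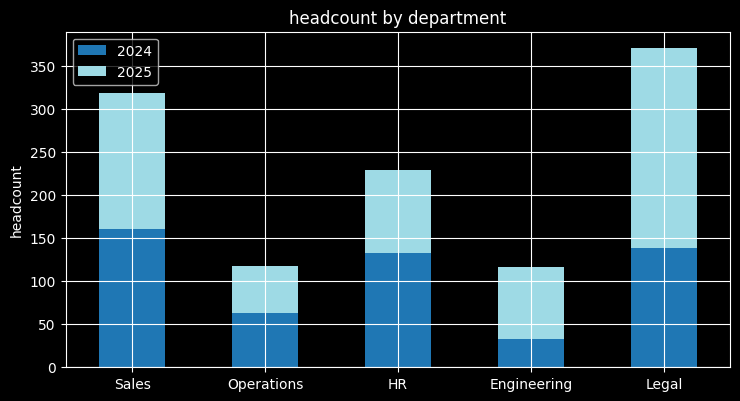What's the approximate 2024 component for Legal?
2024 top ≈ 150, bottom ≈ 0; segment ≈ 150.

≈ 150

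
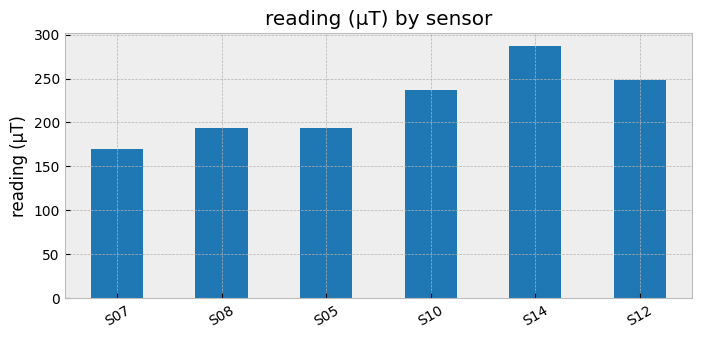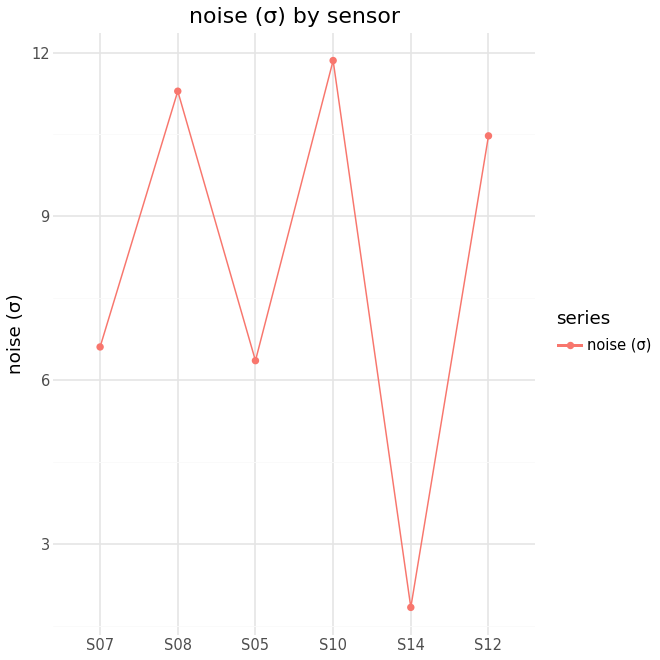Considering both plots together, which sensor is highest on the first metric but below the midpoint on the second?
Chart 2 median noise (σ) ≈ 8; below-median sensors: S07, S05, S14. Among those, S14 has the highest reading (µT) (≈ 300).

S14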